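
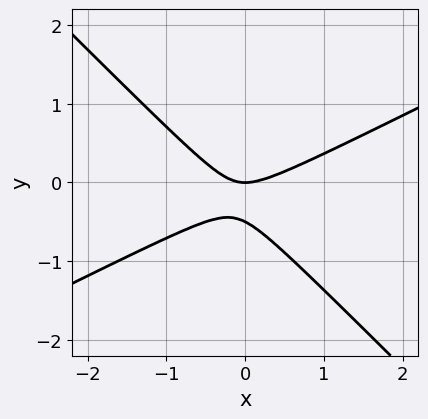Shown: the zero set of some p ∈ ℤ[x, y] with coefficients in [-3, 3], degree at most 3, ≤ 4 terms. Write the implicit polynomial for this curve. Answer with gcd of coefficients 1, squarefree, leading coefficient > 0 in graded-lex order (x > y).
x^2 - x*y - 2*y^2 - y

(a) The degree is 2 — a generic line meets the curve in up to 2 points.
(b) Reading off the gridlines: it crosses the y-axis at the gridline y = 0; it crosses the x-axis at the gridline x = 0.
(c) Fitting integer coefficients to these (and the overall shape) gives p.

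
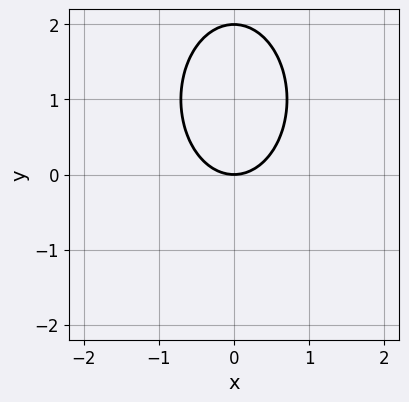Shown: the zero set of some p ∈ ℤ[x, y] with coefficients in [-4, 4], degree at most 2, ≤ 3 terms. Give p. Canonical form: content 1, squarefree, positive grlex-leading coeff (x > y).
2*x^2 + y^2 - 2*y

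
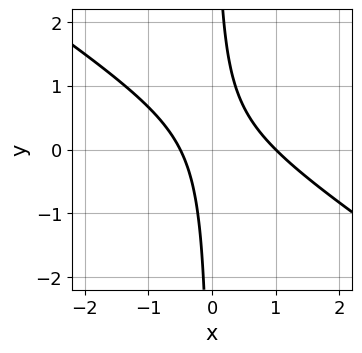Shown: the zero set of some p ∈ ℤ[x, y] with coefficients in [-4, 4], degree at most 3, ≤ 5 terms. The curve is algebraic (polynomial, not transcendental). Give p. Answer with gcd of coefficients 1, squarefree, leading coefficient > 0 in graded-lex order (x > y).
2*x^2 + 3*x*y - x - 1

1. Degree: a generic line meets the curve in up to 2 points, so deg p = 2.
2. Observable constraints: the curve avoids every integer y-axis point in the box; one x-axis crossing is at x = 1.
3. Matching integer coefficients to the picture gives p.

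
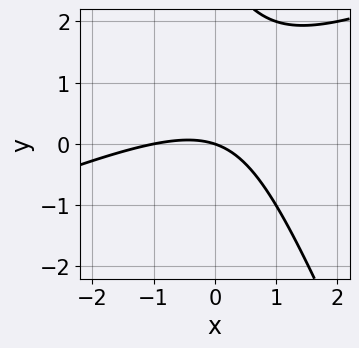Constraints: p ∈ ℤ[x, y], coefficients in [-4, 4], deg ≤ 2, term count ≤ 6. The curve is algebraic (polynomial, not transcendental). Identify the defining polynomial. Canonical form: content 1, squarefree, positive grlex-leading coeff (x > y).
1. deg p = 2. No degree-1 curve has this shape.
2. Against the integer gridlines: it crosses the y-axis at the gridline y = 0; the x-axis gridline crossings are at x ∈ {-1, 0}.
3. Together with the visible shape, these determine p as stated.

x^2 - 2*x*y - y^2 + x + 3*y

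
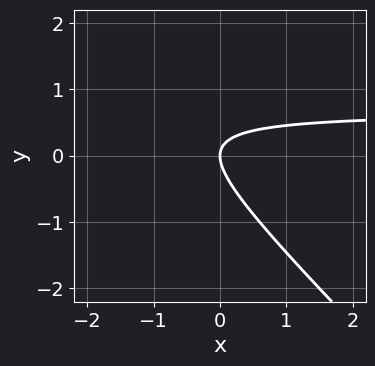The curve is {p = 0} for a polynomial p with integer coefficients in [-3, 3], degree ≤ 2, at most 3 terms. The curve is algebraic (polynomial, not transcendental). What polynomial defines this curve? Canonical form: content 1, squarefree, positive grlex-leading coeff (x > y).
3*x*y + 3*y^2 - 2*x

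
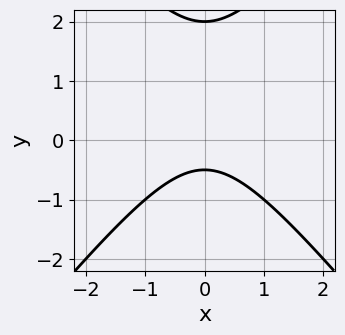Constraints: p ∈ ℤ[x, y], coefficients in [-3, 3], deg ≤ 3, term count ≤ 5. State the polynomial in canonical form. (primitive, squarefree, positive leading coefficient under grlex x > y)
3*x^2 - 2*y^2 + 3*y + 2

1. Degree: a generic line meets the curve in up to 2 points, so deg p = 2.
2. Symmetries: mirror symmetry x ↦ −x ⇒ only even powers of x.
3. Checking where it meets the axes: no x-intercept at any integer in the box; one y-axis crossing is at y = 2.
4. Together with the visible shape, these determine p as stated.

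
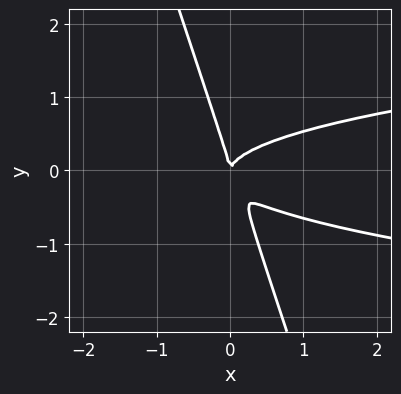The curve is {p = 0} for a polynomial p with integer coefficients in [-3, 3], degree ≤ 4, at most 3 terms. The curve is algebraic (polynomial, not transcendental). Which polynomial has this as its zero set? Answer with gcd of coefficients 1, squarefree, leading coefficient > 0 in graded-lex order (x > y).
(a) Degree: the shape is more complex than any degree-2 curve, so deg p = 3.
(b) Against the integer gridlines: one y-axis crossing is at y = 0; it meets the x-axis at x = 0 (among the integer gridlines).
(c) Putting this together gives p.

3*x*y^2 + y^3 - x^2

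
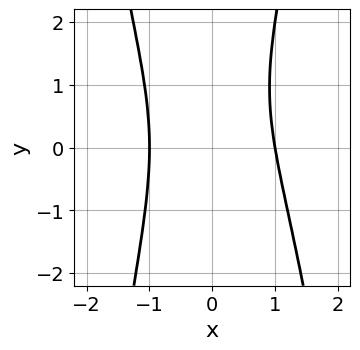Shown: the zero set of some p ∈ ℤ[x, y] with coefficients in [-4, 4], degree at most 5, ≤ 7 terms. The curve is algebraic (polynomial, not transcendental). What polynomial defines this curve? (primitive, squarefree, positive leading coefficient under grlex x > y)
(a) The degree is 4 — no degree-3 curve has this shape.
(b) Reading off the gridlines: the x-axis gridline crossings are at x ∈ {-1, 1}; no y-intercept at any integer in the box.
(c) Putting this together gives p.

3*x^4 + x*y - y^2 + y - 3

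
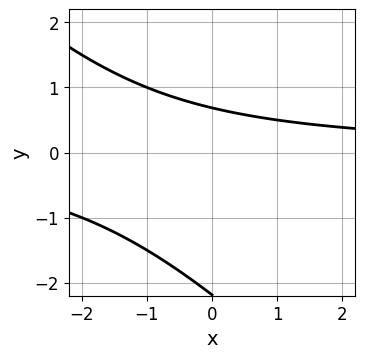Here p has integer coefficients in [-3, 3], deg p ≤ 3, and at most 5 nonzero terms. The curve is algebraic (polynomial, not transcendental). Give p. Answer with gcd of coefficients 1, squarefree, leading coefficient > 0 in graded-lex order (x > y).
2*x*y + 2*y^2 + 3*y - 3

First, deg p = 2. A generic line meets the curve in up to 2 points.
Next, from the visible intercepts: no x-intercept at any integer in the box.
Finally, putting this together gives p.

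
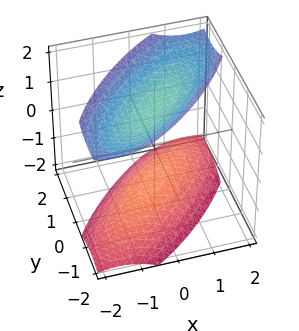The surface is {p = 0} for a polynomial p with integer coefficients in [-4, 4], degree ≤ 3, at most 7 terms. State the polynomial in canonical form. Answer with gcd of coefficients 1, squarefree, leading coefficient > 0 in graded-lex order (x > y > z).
2*x^2 - 3*x*y + 2*y^2 - 2*z^2 + 3

First, I count 2 distinct pieces. Treating them together as one polynomial.
Then, the degree is 2 — no degree-1 surface has this shape.
Next, from the axis intercepts and sections: no x-intercept at any integer in the box; the surface avoids every integer y-axis point in the box.
Finally, putting this together gives p.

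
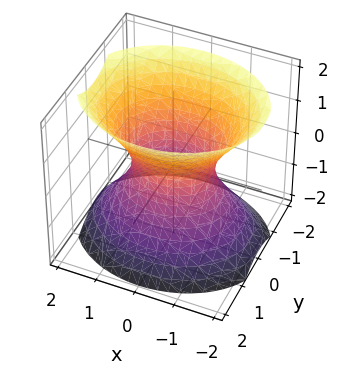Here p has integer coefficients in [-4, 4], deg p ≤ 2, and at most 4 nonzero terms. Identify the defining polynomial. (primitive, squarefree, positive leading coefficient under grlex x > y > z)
2*x^2 + 3*y^2 - 2*z^2 - 2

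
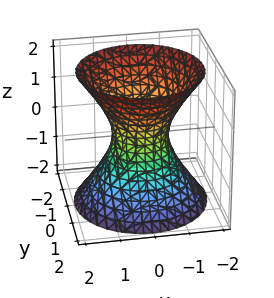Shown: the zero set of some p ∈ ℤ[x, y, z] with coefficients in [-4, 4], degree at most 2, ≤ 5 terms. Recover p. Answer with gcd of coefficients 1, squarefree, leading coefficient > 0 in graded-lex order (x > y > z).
3*x^2 + 3*y^2 - 2*z^2 - 2

1. deg p = 2. One connected sheet with a waist; a quadric.
2. Symmetries: it's symmetric under z → −z, forcing even powers of z; every cross-section ⟂ z is a circle, so x, y appear only via x² + y².
3. From the visible intercepts: a circular section at z = 1 has radius between 1 and 2; no z-intercept at any integer in the box.
4. Putting this together gives p.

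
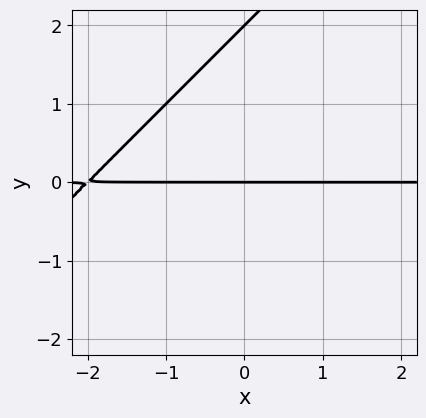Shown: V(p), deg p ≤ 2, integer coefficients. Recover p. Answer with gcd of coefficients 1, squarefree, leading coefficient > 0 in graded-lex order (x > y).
x*y - y^2 + 2*y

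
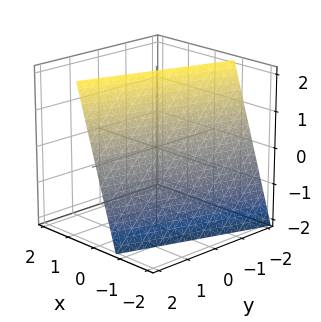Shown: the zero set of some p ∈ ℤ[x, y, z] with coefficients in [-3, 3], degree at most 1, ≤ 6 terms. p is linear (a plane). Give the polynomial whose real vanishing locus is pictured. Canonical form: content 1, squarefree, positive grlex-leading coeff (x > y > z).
3*x - y - z + 2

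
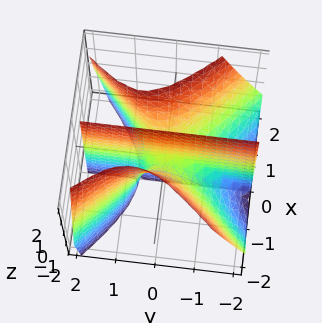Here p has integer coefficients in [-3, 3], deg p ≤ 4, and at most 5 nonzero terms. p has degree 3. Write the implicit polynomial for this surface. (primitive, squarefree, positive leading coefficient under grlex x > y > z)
First, I count 2 distinct pieces. Treating them together as one polynomial.
Then, deg p = 3. A generic line meets the surface in up to 3 points.
Then, from the axis intercepts and sections: the visible z-axis segment lies entirely on the surface; it crosses the x-axis at the gridline x = 0; the visible y-axis segment lies entirely on the surface.
Finally, the integer polynomial consistent with all of this is the stated p.

3*x^3 - 3*x*y^2 + 2*x*y*z - 2*x*z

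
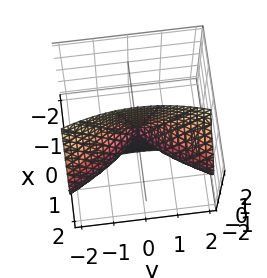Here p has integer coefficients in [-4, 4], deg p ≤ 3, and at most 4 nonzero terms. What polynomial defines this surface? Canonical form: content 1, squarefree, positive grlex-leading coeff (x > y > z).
x^3 + 3*x*z^2 - y^2

1. Degree: no degree-2 surface has this shape, so deg p = 3.
2. Checking where it meets the axes: it meets the y-axis at y = 0 (among the integer gridlines); it crosses the x-axis at the gridline x = 0.
3. Solving for integer coefficients yields p as stated. Check: (0, 0, -1) on the z-axis lies on the surface, and p(0, 0, -1) = 0. ✓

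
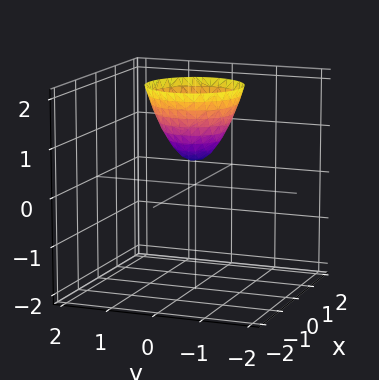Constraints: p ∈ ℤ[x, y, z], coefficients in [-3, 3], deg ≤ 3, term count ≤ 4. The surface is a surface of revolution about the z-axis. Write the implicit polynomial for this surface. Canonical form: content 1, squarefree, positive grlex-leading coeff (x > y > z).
3*x^2 + 3*y^2 - 2*z + 1

deg p = 2. No degree-1 surface has this shape.
Symmetries: the z-axis is an axis of rotation, so x and y enter only as x² + y².
From the axis intercepts and sections: a circular section at z = 2 has radius exactly 1; no y-intercept at any integer in the box; no x-intercept at any integer in the box.
Together with the visible shape, these determine p as stated.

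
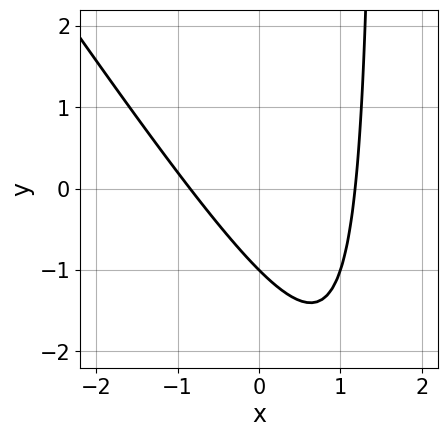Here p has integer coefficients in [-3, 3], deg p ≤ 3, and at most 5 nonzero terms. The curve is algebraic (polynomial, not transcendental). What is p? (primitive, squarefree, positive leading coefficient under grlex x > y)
3*x^2 + 2*x*y - x - 3*y - 3

Degree: no degree-1 curve has this shape, so deg p = 2.
From the axis intercepts and sections: it crosses the y-axis at the gridline y = -1.
Together with the visible shape, these determine p as stated.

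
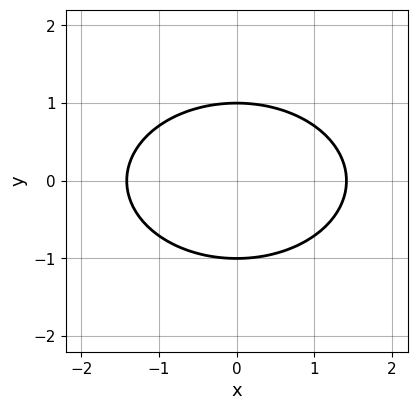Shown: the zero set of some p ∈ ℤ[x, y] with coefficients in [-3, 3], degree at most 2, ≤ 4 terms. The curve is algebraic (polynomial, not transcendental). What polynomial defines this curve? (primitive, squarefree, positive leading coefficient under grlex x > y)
(a) Degree: a generic line meets the curve in up to 2 points, so deg p = 2.
(b) Symmetries: mirror symmetry y ↦ −y ⇒ only even powers of y; the x ↦ −x reflection is a symmetry, so x appears only in even powers.
(c) Against the integer gridlines: among the integer gridlines, it crosses the y-axis at y ∈ {-1, 1}.
(d) Fitting integer coefficients to these (and the overall shape) gives p.

x^2 + 2*y^2 - 2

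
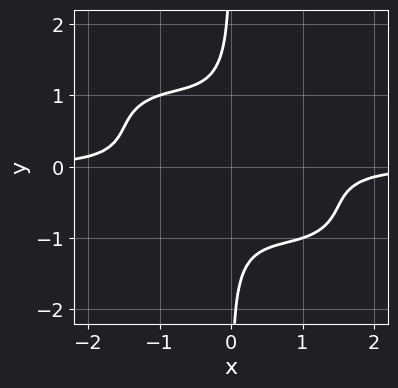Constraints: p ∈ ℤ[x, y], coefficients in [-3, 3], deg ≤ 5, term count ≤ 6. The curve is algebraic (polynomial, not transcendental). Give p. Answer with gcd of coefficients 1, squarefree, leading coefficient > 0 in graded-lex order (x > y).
First, the degree is 4 — no degree-3 curve has this shape.
Then, reading off the gridlines: it misses every integer gridline on the x-axis; no y-intercept at any integer in the box.
Finally, solving for integer coefficients yields p as stated.

x^3*y + 2*x^2*y^2 + 2*x*y^3 + 1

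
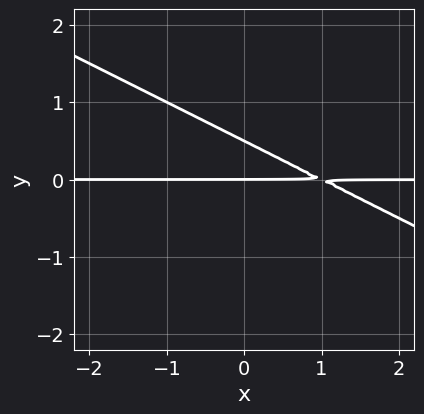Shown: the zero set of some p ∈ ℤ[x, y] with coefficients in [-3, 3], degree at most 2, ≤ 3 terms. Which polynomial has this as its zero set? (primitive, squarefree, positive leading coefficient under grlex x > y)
x*y + 2*y^2 - y

(a) deg p = 2. The shape is more complex than any degree-1 curve.
(b) Checking where it meets the axes: it crosses the y-axis at the gridline y = 0; the visible x-axis segment lies entirely on the curve.
(c) Matching integer coefficients to the picture gives p.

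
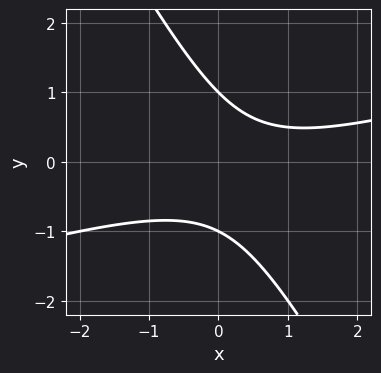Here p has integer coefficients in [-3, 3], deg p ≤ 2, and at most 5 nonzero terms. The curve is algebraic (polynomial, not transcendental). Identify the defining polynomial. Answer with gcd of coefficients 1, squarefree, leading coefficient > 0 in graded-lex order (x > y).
x^2 - 3*x*y - 2*y^2 - x + 2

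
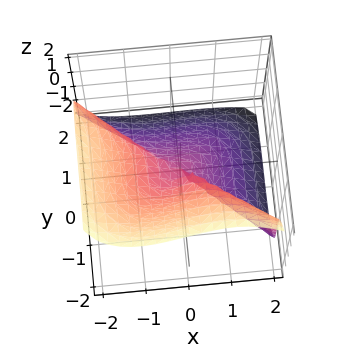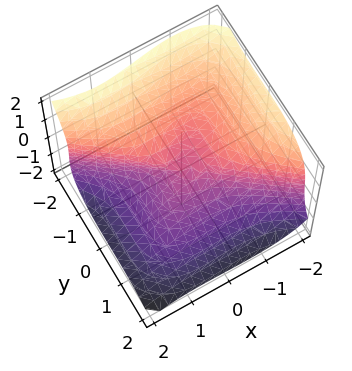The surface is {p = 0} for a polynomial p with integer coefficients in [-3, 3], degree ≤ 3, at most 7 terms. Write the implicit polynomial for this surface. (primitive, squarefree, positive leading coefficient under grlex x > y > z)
2*x^3 - x*y^2 + 3*y^3 + 3*z^3 - x*z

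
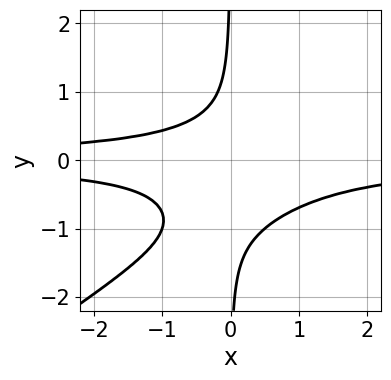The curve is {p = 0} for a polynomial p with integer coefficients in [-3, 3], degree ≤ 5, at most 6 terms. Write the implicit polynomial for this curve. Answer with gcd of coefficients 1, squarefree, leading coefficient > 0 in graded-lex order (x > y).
2*x^2*y^2 - 3*x*y^3 - 2*x*y^2 - 1

First, degree: no degree-3 curve has this shape, so deg p = 4.
Then, reading off the gridlines: it misses every integer gridline on the y-axis; it misses every integer gridline on the x-axis.
Finally, putting this together gives p.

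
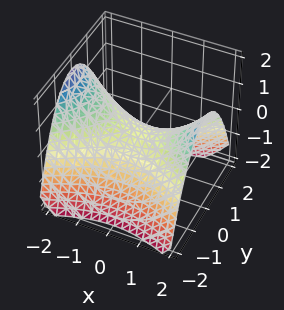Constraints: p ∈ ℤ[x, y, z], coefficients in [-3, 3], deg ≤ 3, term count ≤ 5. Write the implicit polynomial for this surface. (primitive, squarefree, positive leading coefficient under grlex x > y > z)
(a) Degree: a saddle surface; a quadric, so deg p = 2.
(b) Symmetries: it's symmetric under y → −y, forcing even powers of y; mirror symmetry x ↦ −x ⇒ only even powers of x.
(c) From the axis intercepts and sections: one z-axis crossing is at z = 0; it meets the y-axis at y = 0 (among the integer gridlines); it meets the x-axis at x = 0 (among the integer gridlines).
(d) Matching integer coefficients to the picture gives p.

x^2 - 2*y^2 - 3*z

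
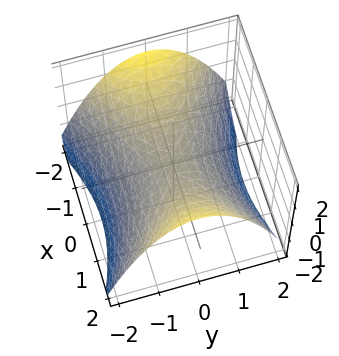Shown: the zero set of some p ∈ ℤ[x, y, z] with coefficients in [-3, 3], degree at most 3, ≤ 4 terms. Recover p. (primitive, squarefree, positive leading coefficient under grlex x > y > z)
x^2 - 2*y^2 - 3*z

(a) The degree is 2 — a hyperbolic paraboloid; a quadric.
(b) Symmetries: the x ↦ −x reflection is a symmetry, so x appears only in even powers; the y ↦ −y reflection is a symmetry, so y appears only in even powers.
(c) Against the integer gridlines: it meets the z-axis at z = 0 (among the integer gridlines); one y-axis crossing is at y = 0; it crosses the x-axis at the gridline x = 0.
(d) Solving for integer coefficients yields p as stated.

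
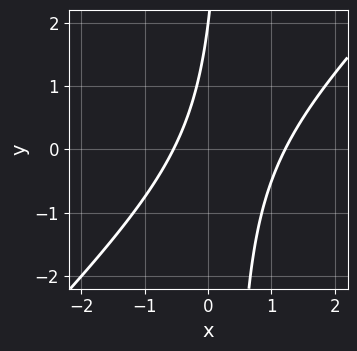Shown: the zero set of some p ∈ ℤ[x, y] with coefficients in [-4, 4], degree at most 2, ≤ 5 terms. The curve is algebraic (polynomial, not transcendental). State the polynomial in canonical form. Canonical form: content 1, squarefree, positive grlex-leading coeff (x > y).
3*x^2 - 3*x*y - 2*x + y - 2

1. Degree: no degree-1 curve has this shape, so deg p = 2.
2. From the axis intercepts and sections: it meets the y-axis at y = 2 (among the integer gridlines).
3. Solving for integer coefficients yields p as stated.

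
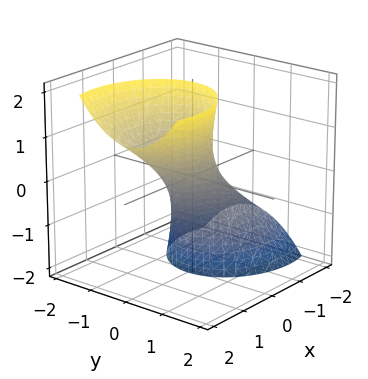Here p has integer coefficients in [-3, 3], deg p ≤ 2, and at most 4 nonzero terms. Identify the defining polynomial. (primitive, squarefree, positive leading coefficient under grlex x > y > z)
1. The degree is 2 — no degree-1 surface has this shape.
2. Checking where it meets the axes: the surface avoids every integer z-axis point in the box.
3. Matching integer coefficients to the picture gives p.

2*x^2 - 3*x*z + 3*y^2 - 1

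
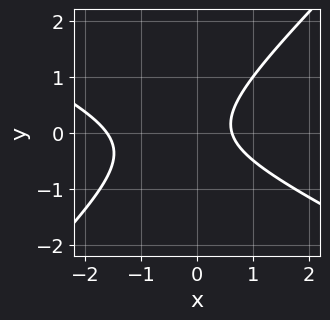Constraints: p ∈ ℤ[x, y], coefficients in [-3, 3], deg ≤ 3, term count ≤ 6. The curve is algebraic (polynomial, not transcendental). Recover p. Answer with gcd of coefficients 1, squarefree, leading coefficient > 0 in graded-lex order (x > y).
x^2 + x*y - 2*y^2 + x - 1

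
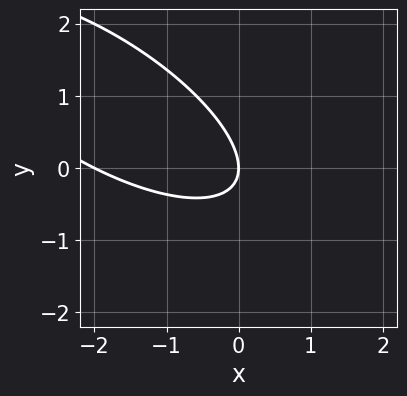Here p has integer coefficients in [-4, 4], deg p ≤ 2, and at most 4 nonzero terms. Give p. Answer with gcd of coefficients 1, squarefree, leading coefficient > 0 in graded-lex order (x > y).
The degree is 2 — no degree-1 curve has this shape.
Against the integer gridlines: it crosses the y-axis at the gridline y = 0; the x-axis gridline crossings are at x ∈ {-2, 0}.
Fitting integer coefficients to these (and the overall shape) gives p.

x^2 + 2*x*y + 2*y^2 + 2*x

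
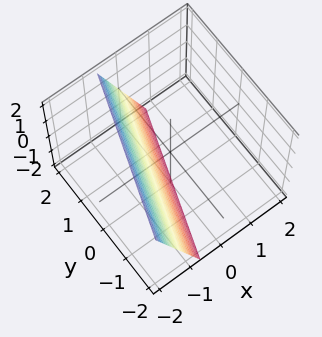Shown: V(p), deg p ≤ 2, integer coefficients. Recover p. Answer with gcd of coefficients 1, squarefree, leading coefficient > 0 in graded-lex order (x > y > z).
1. deg p = 1. The surface is flat (a plane).
2. From the visible intercepts: it crosses the y-axis at the gridline y = 2; it crosses the z-axis at the gridline z = -2.
3. Matching integer coefficients to the picture gives p.

3*x - y + z + 2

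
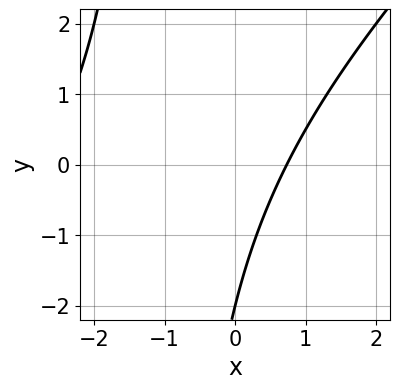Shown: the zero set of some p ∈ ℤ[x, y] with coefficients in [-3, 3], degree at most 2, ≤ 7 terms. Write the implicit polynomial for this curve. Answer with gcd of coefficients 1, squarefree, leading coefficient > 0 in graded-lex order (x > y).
x^2 - x*y + 2*x - y - 2

The degree is 2 — no degree-1 curve has this shape.
From the visible intercepts: one y-axis crossing is at y = -2.
Fitting integer coefficients to these (and the overall shape) gives p.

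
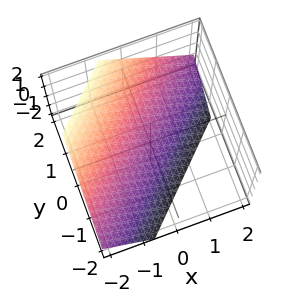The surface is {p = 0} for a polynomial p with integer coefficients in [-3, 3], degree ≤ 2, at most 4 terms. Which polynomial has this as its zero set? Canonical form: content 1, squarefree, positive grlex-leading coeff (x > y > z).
First, the degree is 1 — every cross-section is a straight line — this is a plane.
Finally, solving for integer coefficients yields p as stated.

3*x - 3*y + 3*z + 2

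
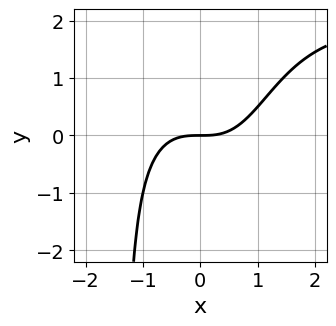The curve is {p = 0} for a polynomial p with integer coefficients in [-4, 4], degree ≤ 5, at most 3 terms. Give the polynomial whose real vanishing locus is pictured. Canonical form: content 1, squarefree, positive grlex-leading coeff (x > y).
x^3*y - 2*x^3 + 3*y

1. deg p = 4. The shape is more complex than any degree-3 curve.
2. Observable constraints: it crosses the y-axis at the gridline y = 0; one x-axis crossing is at x = 0.
3. Putting this together gives p.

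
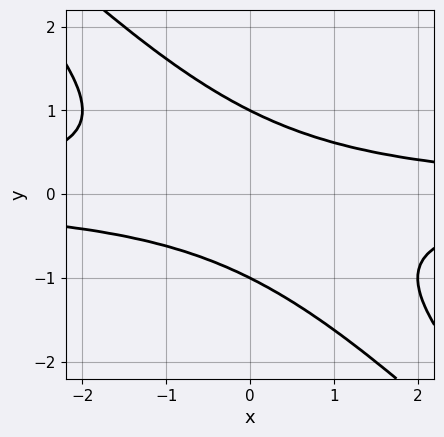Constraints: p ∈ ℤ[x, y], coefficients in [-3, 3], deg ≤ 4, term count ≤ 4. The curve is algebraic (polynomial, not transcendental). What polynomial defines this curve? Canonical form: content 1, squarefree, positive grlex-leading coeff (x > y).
x^2*y^2 + 2*x*y^3 + y^4 - 1

deg p = 4.
Reading off the gridlines: no x-intercept at any integer in the box; the y-axis gridline crossings are at y ∈ {-1, 1}.
Solving for integer coefficients yields p as stated.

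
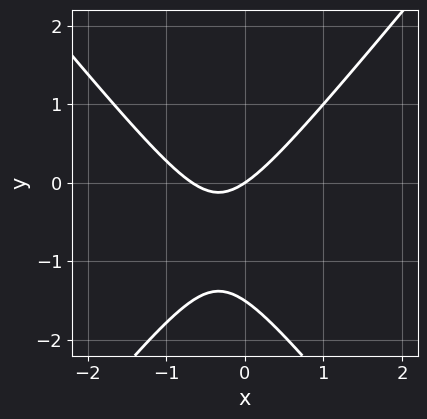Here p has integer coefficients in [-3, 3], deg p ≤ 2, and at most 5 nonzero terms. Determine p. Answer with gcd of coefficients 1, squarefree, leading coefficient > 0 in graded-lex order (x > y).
3*x^2 - 2*y^2 + 2*x - 3*y

The degree is 2 — a generic line meets the curve in up to 2 points.
Checking where it meets the axes: one x-axis crossing is at x = 0; one y-axis crossing is at y = 0.
Together with the visible shape, these determine p as stated.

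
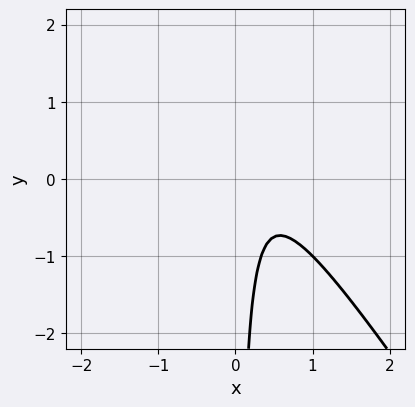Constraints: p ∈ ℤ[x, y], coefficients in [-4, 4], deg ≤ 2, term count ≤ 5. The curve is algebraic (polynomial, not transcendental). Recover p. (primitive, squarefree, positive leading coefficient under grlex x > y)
First, degree: no degree-1 curve has this shape, so deg p = 2.
Next, from the axis intercepts and sections: it misses every integer gridline on the x-axis; the curve avoids every integer y-axis point in the box.
Finally, the integer polynomial consistent with all of this is the stated p.

3*x^2 + 2*x*y - 2*x + 1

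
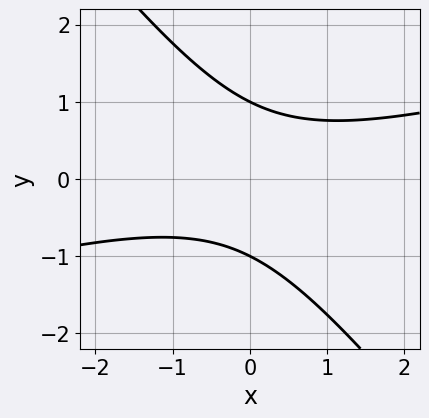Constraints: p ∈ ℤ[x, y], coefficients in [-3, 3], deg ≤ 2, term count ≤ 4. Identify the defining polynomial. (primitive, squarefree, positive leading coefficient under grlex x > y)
x^2 - 3*x*y - 3*y^2 + 3

(a) Degree: no degree-1 curve has this shape, so deg p = 2.
(b) From the axis intercepts and sections: the y-axis gridline crossings are at y ∈ {-1, 1}; the curve avoids every integer x-axis point in the box.
(c) These observations pin down the coefficients.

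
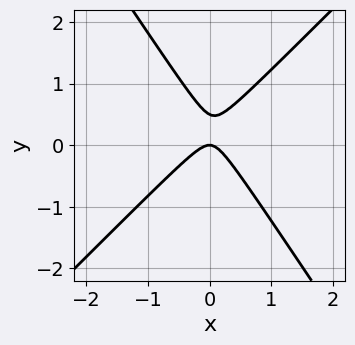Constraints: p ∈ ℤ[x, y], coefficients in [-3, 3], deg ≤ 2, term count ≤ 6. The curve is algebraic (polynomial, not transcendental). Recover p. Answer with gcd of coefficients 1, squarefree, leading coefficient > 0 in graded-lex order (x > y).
3*x^2 - x*y - 2*y^2 + y

Degree: a generic line meets the curve in up to 2 points, so deg p = 2.
From the axis intercepts and sections: it crosses the x-axis at the gridline x = 0; it meets the y-axis at y = 0 (among the integer gridlines).
Solving for integer coefficients yields p as stated.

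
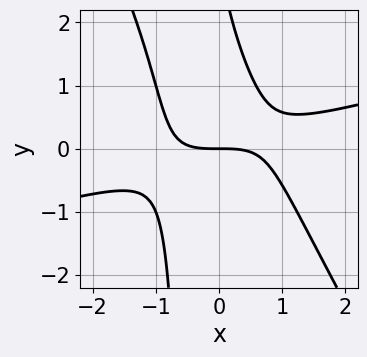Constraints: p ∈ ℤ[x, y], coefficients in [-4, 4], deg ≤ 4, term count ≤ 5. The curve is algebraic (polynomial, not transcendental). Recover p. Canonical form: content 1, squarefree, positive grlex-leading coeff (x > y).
x^3 - 3*x^2*y - 2*x*y^2 - y^2 + 3*y

(a) The degree is 3 — no degree-2 curve has this shape.
(b) Reading off the gridlines: it meets the x-axis at x = 0 (among the integer gridlines); it meets the y-axis at y = 0 (among the integer gridlines).
(c) The integer polynomial consistent with all of this is the stated p.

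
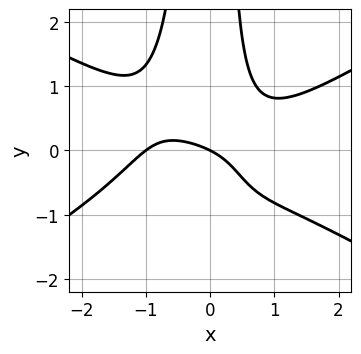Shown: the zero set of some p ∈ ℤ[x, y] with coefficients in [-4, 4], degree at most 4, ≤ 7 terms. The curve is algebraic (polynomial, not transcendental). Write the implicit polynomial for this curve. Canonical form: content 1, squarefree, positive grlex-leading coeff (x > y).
x^4 - 3*x^2*y^2 - 2*x*y + x + 2*y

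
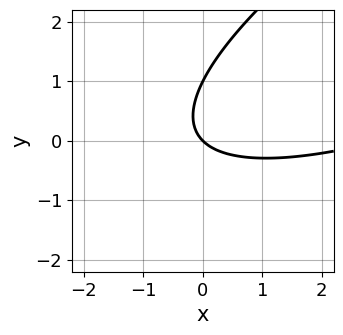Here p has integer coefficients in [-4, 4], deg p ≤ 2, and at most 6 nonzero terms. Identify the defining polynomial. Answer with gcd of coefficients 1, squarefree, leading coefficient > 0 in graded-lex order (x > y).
x^2 - 3*x*y + 3*y^2 - 3*x - 3*y

The degree is 2 — a generic line meets the curve in up to 2 points.
Against the integer gridlines: it meets the x-axis at x = 0 (among the integer gridlines); among the integer gridlines, it crosses the y-axis at y ∈ {0, 1}.
Putting this together gives p.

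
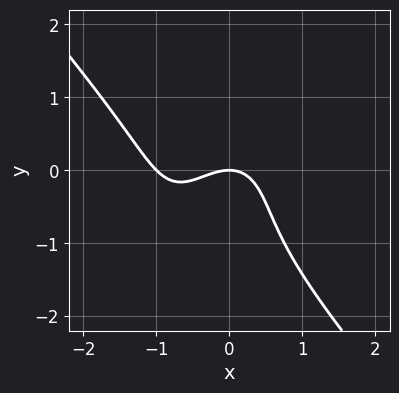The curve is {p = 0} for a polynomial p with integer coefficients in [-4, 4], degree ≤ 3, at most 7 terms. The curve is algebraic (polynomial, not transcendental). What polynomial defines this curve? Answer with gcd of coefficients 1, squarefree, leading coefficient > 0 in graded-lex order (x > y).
3*x^3 + 2*y^3 + 3*x^2 + 2*y^2 + 3*y

(a) Degree: a generic line meets the curve in up to 3 points, so deg p = 3.
(b) Observable constraints: it meets the y-axis at y = 0 (among the integer gridlines); among the integer gridlines, it crosses the x-axis at x ∈ {-1, 0}.
(c) Fitting integer coefficients to these (and the overall shape) gives p.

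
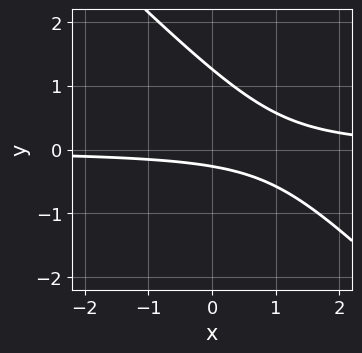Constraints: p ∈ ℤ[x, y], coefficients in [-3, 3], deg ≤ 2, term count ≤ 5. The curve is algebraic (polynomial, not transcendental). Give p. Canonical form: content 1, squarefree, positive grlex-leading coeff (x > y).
(a) The degree is 2 — the shape is more complex than any degree-1 curve.
(b) From the visible intercepts: no x-intercept at any integer in the box.
(c) Assembling these constraints gives the stated polynomial.

3*x*y + 3*y^2 - 3*y - 1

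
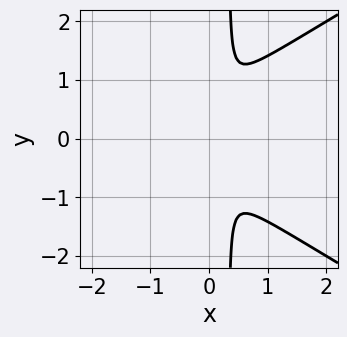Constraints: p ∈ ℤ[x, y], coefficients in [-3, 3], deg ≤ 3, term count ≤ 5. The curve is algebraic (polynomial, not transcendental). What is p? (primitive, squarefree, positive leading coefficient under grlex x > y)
x^3 - 3*x*y^2 + 3*x^2 + y^2

(a) deg p = 3. The shape is more complex than any degree-2 curve.
(b) Symmetries: the y ↦ −y reflection is a symmetry, so y appears only in even powers.
(c) Fitting integer coefficients to these (and the overall shape) gives p.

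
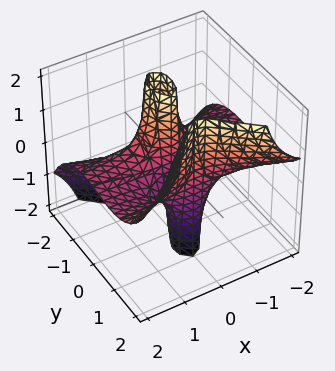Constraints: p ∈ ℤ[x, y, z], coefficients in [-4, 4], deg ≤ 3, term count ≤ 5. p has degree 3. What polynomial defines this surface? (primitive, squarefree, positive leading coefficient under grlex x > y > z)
2*x^2*z - y^3 + y

The degree is 3 — no degree-2 surface has this shape.
Observable constraints: the visible x-axis segment lies entirely on the surface; every point of the z-axis in the box is on the surface; the y-axis gridline crossings are at y ∈ {-1, 0, 1}.
Matching integer coefficients to the picture gives p.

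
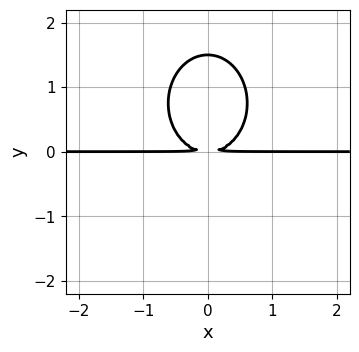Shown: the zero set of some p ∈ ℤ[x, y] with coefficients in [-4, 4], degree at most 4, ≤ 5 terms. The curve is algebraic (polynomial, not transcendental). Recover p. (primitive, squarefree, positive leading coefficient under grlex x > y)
1. Degree: no degree-2 curve has this shape, so deg p = 3.
2. Symmetries: the x ↦ −x reflection is a symmetry, so x appears only in even powers.
3. Checking where it meets the axes: every point of the x-axis in the box is on the curve.
4. Assembling these constraints gives the stated polynomial.

3*x^2*y + 2*y^3 - 3*y^2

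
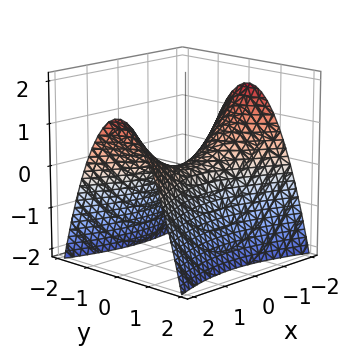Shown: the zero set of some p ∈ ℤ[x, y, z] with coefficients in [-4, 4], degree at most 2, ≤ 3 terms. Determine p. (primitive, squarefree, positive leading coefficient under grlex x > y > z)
(a) The degree is 2 — a hyperbolic paraboloid; a quadric.
(b) Symmetries: it's symmetric under x → −x, forcing even powers of x; it's symmetric under y → −y, forcing even powers of y.
(c) Checking where it meets the axes: it meets the y-axis at y = 0 (among the integer gridlines); it meets the z-axis at z = 0 (among the integer gridlines); it meets the x-axis at x = 0 (among the integer gridlines).
(d) These observations pin down the coefficients.

x^2 - 3*y^2 - 3*z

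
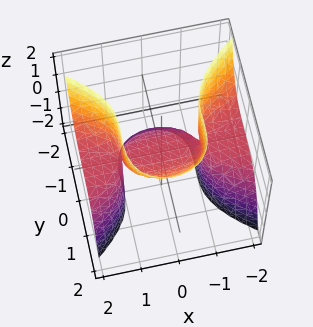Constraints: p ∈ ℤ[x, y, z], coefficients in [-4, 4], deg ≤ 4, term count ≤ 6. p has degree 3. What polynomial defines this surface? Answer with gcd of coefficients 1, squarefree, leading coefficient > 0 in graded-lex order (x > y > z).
First, deg p = 3. A generic line meets the surface in up to 3 points.
Next, checking where it meets the axes: it crosses the z-axis at the gridline z = 0; it crosses the y-axis at the gridline y = 0.
Finally, putting this together gives p. Check: (-2, 0, 0) on the x-axis lies on the surface, and p(-2, 0, 0) = 0. ✓

3*x^2*z + 3*y^3 - y^2*z - 3*z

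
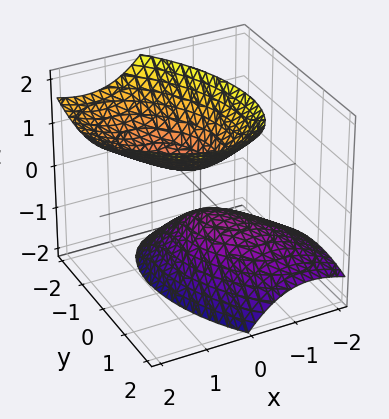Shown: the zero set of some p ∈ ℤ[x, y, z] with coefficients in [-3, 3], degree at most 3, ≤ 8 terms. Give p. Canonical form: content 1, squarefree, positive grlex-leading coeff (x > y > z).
3*x^2 + 2*x*y - 3*x*z + 2*y^2 - 2*z^2 + 1

(a) I count 2 distinct pieces.
(b) Degree: a generic line meets the surface in up to 2 points, so deg p = 2.
(c) Reading off the gridlines: it misses every integer gridline on the y-axis; it misses every integer gridline on the x-axis.
(d) Fitting integer coefficients to these (and the overall shape) gives p.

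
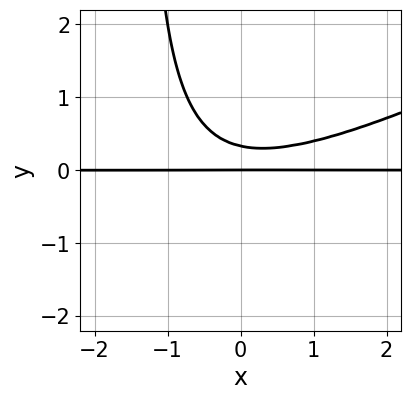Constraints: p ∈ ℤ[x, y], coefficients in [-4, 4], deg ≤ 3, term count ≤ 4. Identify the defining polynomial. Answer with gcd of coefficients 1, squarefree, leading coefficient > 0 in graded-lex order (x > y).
x^2*y - 2*x*y^2 - 3*y^2 + y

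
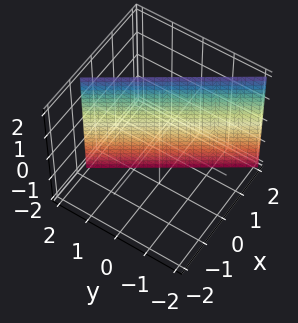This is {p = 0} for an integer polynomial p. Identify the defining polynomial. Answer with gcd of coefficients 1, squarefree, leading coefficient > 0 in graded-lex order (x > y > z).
3*x + 2*y - 2

First, degree: the surface is flat (a plane), so deg p = 1.
Next, observable constraints: it crosses the y-axis at the gridline y = 1; no z-intercept at any integer in the box.
Finally, matching integer coefficients to the picture gives p.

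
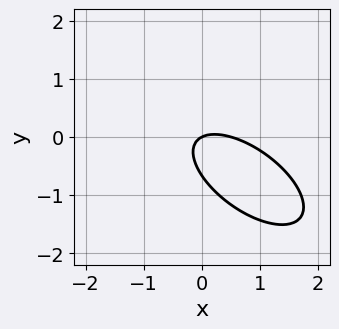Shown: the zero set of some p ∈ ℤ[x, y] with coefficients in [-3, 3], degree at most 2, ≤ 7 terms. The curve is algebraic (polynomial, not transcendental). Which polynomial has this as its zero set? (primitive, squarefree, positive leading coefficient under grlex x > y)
2*x^2 + 3*x*y + 3*y^2 - x + 2*y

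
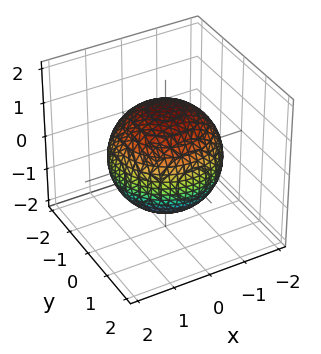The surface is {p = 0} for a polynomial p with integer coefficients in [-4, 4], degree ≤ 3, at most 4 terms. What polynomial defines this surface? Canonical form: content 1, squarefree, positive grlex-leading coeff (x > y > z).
x^2 + y^2 + z^2 - 2

The degree is 2 — the shape is more complex than any degree-1 surface.
Symmetries: every cross-section ⟂ z is a circle, so x, y appear only via x² + y².
Observable constraints: a circular section at z = 1 has radius exactly 1.
These observations pin down the coefficients.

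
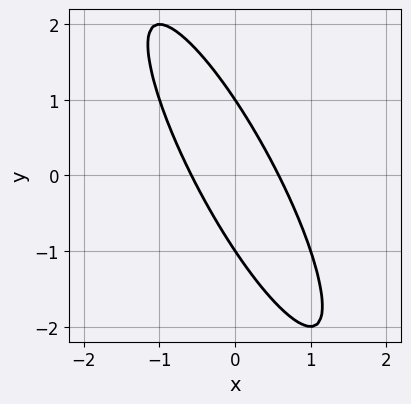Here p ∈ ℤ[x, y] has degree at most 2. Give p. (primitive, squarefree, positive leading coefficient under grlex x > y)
First, deg p = 2.
Next, checking where it meets the axes: among the integer gridlines, it crosses the y-axis at y ∈ {-1, 1}.
Finally, putting this together gives p.

3*x^2 + 3*x*y + y^2 - 1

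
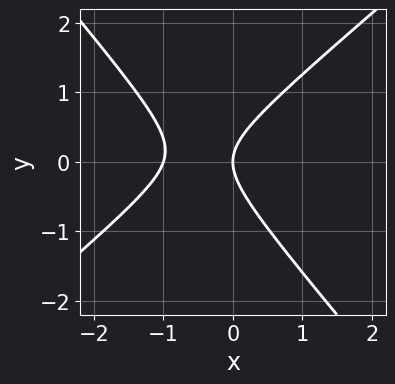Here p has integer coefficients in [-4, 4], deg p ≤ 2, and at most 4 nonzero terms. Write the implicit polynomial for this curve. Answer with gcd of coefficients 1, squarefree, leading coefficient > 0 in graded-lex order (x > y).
(a) deg p = 2. The shape is more complex than any degree-1 curve.
(b) Checking where it meets the axes: the x-axis gridline crossings are at x ∈ {-1, 0}; it crosses the y-axis at the gridline y = 0.
(c) Matching integer coefficients to the picture gives p.

3*x^2 - x*y - 3*y^2 + 3*x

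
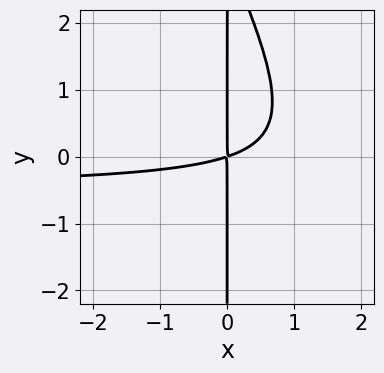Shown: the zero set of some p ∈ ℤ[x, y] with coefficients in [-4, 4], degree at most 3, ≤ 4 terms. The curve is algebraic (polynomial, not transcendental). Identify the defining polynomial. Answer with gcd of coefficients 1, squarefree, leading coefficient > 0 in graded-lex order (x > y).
2*x^2*y + x*y^2 + x^2 - 3*x*y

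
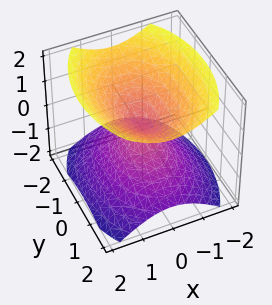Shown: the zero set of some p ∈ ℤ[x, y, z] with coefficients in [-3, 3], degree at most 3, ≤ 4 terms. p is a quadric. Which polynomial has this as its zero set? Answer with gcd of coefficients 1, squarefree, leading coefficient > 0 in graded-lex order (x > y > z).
2*x^2 + y^2 - 2*z^2

There are 2 components. They look like related sheets of one shape, so recover p as a whole.
The degree is 2 — a double cone through the origin; a quadric.
Symmetries: the x ↦ −x reflection is a symmetry, so x appears only in even powers; the y ↦ −y reflection is a symmetry, so y appears only in even powers; mirror symmetry z ↦ −z ⇒ only even powers of z.
Observable constraints: it meets the y-axis at y = 0 (among the integer gridlines); it meets the z-axis at z = 0 (among the integer gridlines); one x-axis crossing is at x = 0.
Putting this together gives p.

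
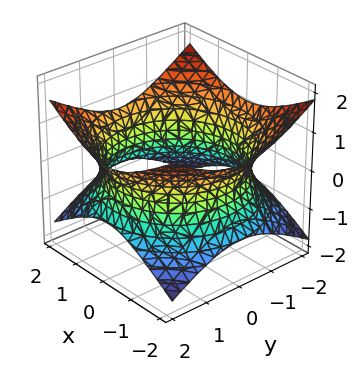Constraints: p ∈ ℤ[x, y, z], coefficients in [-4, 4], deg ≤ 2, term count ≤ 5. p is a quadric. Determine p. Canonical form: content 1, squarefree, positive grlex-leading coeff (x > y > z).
x^2 + y^2 - 2*z^2 - 3

(a) Degree: one connected sheet with a waist; a quadric, so deg p = 2.
(b) Symmetries: the z ↦ −z reflection is a symmetry, so z appears only in even powers; rotational symmetry about the z-axis ⇒ p depends on x, y only through x² + y².
(c) From the visible intercepts: no z-intercept at any integer in the box; a circular section at z = 0 has radius between 1 and 2.
(d) Assembling these constraints gives the stated polynomial.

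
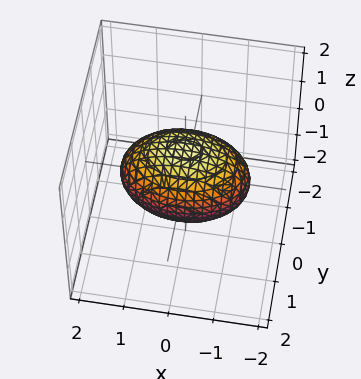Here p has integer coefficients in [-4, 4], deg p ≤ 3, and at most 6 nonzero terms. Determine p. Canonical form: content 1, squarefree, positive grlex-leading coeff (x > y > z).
First, deg p = 2. A closed, bounded, convex surface; a quadric.
Then, symmetries: mirror symmetry y ↦ −y ⇒ only even powers of y; the x ↦ −x reflection is a symmetry, so x appears only in even powers; the z ↦ −z reflection is a symmetry, so z appears only in even powers.
Next, from the axis intercepts and sections: the y-axis gridline crossings are at y ∈ {-1, 1}; the z-axis gridline crossings are at z ∈ {-1, 1}.
Finally, solving for integer coefficients yields p as stated.

x^2 + 2*y^2 + 2*z^2 - 2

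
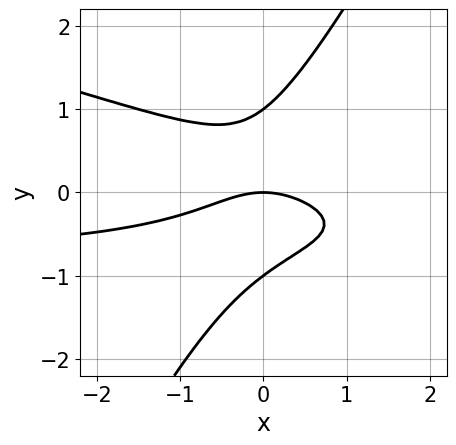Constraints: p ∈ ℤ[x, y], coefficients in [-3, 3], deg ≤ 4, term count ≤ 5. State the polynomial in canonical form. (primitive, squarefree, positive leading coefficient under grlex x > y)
The degree is 3 — the shape is more complex than any degree-2 curve.
Against the integer gridlines: one x-axis crossing is at x = 0; the y-axis gridline crossings are at y ∈ {-1, 0, 1}.
Putting this together gives p.

x^2*y + 3*x*y^2 - 2*y^3 + x^2 + 2*y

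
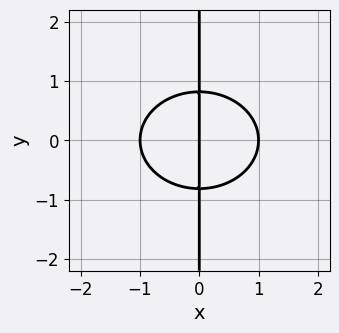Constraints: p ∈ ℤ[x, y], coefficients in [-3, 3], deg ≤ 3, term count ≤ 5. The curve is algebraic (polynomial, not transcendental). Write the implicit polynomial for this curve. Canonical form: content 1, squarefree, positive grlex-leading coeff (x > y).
(a) Degree: the shape is more complex than any degree-2 curve, so deg p = 3.
(b) Symmetries: the y ↦ −y reflection is a symmetry, so y appears only in even powers.
(c) Against the integer gridlines: every point of the y-axis in the box is on the curve; the x-axis gridline crossings are at x ∈ {-1, 0, 1}.
(d) Solving for integer coefficients yields p as stated.

2*x^3 + 3*x*y^2 - 2*x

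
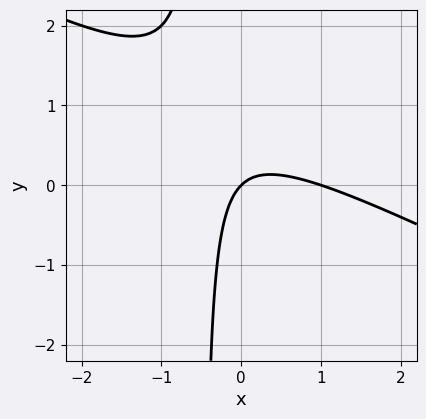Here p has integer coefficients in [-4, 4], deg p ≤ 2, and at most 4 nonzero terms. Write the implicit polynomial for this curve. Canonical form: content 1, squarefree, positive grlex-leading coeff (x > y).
First, deg p = 2. The shape is more complex than any degree-1 curve.
Then, against the integer gridlines: among the integer gridlines, it crosses the x-axis at x ∈ {0, 1}; it meets the y-axis at y = 0 (among the integer gridlines).
Finally, assembling these constraints gives the stated polynomial.

x^2 + 2*x*y - x + y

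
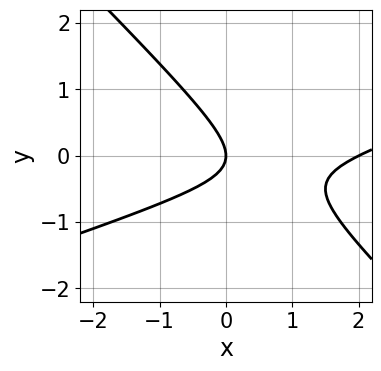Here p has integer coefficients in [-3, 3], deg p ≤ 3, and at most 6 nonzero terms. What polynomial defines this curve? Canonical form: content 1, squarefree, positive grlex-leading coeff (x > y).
x^2 - 2*x*y - 3*y^2 - 2*x

First, deg p = 2.
Next, from the visible intercepts: it crosses the y-axis at the gridline y = 0; the x-axis gridline crossings are at x ∈ {0, 2}.
Finally, putting this together gives p.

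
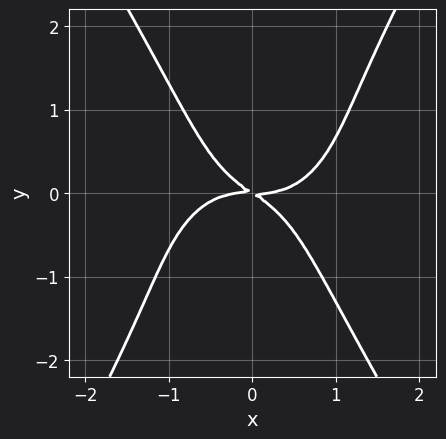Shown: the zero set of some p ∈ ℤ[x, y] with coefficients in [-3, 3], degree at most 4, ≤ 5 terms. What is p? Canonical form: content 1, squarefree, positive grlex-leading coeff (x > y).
2*x^4 + 2*x^2*y^2 - y^4 - 2*x*y - 3*y^2

Degree: no degree-3 curve has this shape, so deg p = 4.
From the visible intercepts: it crosses the y-axis at the gridline y = 0; one x-axis crossing is at x = 0.
The integer polynomial consistent with all of this is the stated p.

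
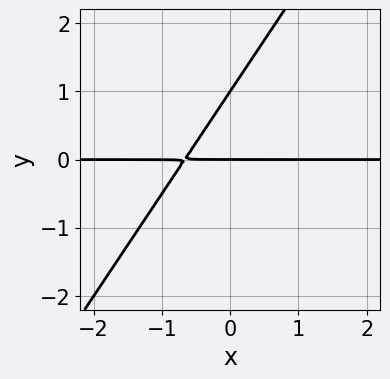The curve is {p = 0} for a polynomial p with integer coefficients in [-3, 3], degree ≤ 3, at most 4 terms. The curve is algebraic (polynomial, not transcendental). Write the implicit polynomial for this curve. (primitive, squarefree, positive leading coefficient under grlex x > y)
3*x*y - 2*y^2 + 2*y

1. deg p = 2.
2. Checking where it meets the axes: the visible x-axis segment lies entirely on the curve; the y-axis gridline crossings are at y ∈ {0, 1}.
3. Matching integer coefficients to the picture gives p.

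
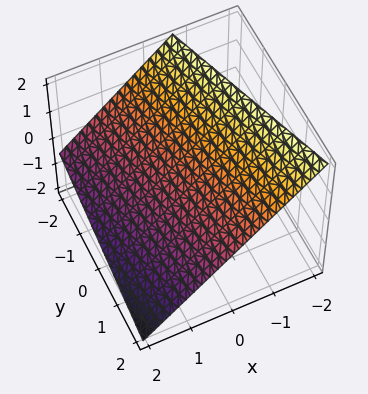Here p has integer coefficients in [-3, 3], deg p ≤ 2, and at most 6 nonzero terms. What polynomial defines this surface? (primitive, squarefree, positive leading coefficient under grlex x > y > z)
1. Degree: every cross-section is a straight line — this is a plane, so deg p = 1.
2. Observable constraints: it meets the y-axis at y = 2 (among the integer gridlines).
3. Solving for integer coefficients yields p as stated.

3*x + y + 3*z - 2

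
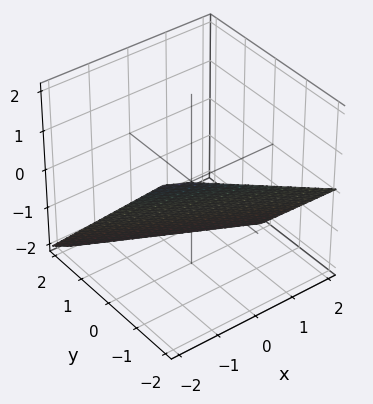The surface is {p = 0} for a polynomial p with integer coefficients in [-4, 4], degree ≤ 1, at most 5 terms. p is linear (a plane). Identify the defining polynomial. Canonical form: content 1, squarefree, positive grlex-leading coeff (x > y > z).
x + 2*y + 2*z + 2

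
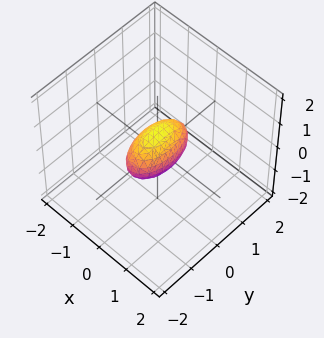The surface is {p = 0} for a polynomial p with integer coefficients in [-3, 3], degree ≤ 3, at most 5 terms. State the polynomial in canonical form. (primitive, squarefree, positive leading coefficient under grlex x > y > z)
3*x^2 + y^2 + 2*z^2 - 1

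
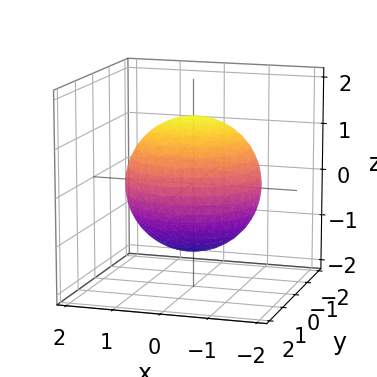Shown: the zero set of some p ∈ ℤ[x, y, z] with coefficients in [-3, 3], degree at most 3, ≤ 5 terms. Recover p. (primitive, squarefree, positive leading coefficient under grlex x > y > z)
x^2 + y^2 + z^2 - 2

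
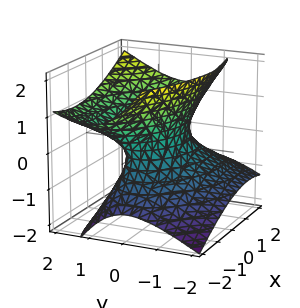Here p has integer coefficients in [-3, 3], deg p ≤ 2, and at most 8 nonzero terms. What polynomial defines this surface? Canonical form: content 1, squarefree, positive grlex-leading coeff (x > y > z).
Degree: a generic line meets the surface in up to 2 points, so deg p = 2.
From the visible intercepts: the x-axis gridline crossings are at x ∈ {-1, 1}; no z-intercept at any integer in the box.
Putting this together gives p.

x^2 + x*y + 2*y^2 - 2*y*z - 2*z^2 - 1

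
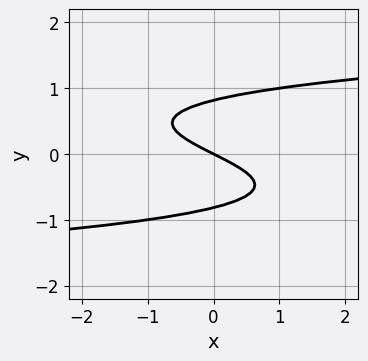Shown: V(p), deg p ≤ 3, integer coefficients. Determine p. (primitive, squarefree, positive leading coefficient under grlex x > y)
(a) The degree is 3 — the shape is more complex than any degree-2 curve.
(b) Reading off the gridlines: it meets the y-axis at y = 0 (among the integer gridlines); it crosses the x-axis at the gridline x = 0.
(c) Putting this together gives p.

3*y^3 - x - 2*y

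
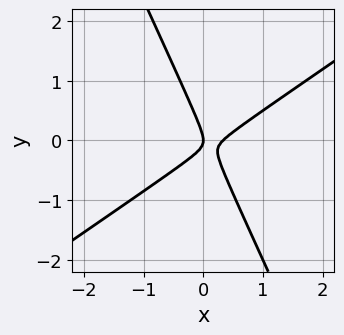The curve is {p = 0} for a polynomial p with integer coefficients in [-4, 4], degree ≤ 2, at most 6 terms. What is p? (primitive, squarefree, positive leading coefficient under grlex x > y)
Degree: no degree-1 curve has this shape, so deg p = 2.
Against the integer gridlines: it meets the y-axis at y = 0 (among the integer gridlines); it crosses the x-axis at the gridline x = 0.
Putting this together gives p.

3*x^2 - 3*x*y - 2*y^2 - x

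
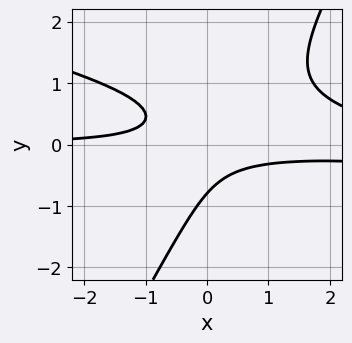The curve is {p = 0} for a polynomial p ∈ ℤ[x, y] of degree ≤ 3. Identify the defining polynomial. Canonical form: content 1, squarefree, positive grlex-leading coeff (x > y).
First, deg p = 3. The shape is more complex than any degree-2 curve.
Then, from the visible intercepts: it misses every integer gridline on the x-axis.
Finally, the integer polynomial consistent with all of this is the stated p.

x^2*y + 3*x*y^2 - 2*y^3 - 3*x*y - 1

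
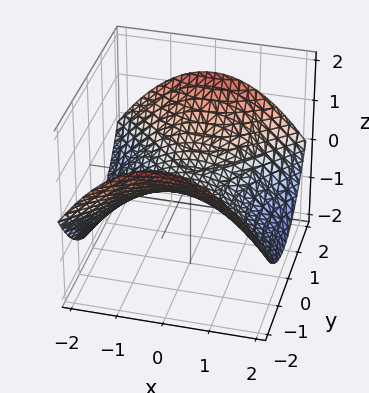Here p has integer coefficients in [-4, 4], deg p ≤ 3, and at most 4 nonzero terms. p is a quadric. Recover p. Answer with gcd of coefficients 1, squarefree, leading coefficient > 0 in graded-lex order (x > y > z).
1. Degree: a hyperbolic paraboloid; a quadric, so deg p = 2.
2. Symmetries: it's symmetric under y → −y, forcing even powers of y; the x ↦ −x reflection is a symmetry, so x appears only in even powers.
3. From the visible intercepts: it meets the x-axis at x = 0 (among the integer gridlines); it crosses the y-axis at the gridline y = 0; it crosses the z-axis at the gridline z = 0.
4. Matching integer coefficients to the picture gives p.

x^2 - y^2 + 3*z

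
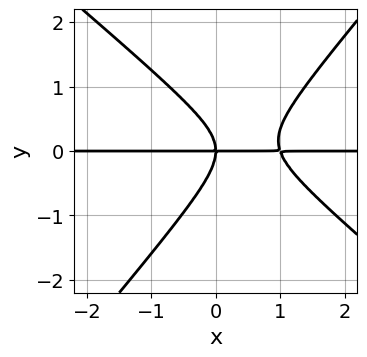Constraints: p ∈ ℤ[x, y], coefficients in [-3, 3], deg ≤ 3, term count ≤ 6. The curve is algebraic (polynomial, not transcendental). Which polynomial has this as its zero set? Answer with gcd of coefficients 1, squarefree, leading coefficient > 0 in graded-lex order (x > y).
(a) Degree: no degree-2 curve has this shape, so deg p = 3.
(b) Reading off the gridlines: it meets the y-axis at y = 0 (among the integer gridlines); every point of the x-axis in the box is on the curve.
(c) Solving for integer coefficients yields p as stated.

3*x^2*y + x*y^2 - 3*y^3 - 3*x*y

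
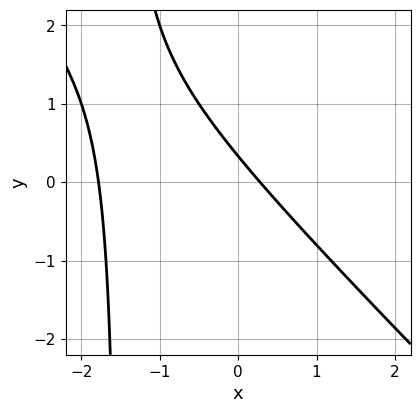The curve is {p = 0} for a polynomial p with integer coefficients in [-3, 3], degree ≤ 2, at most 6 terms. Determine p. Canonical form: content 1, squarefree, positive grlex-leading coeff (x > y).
First, degree: the shape is more complex than any degree-1 curve, so deg p = 2.
Finally, solving for integer coefficients yields p as stated.

2*x^2 + 2*x*y + 3*x + 3*y - 1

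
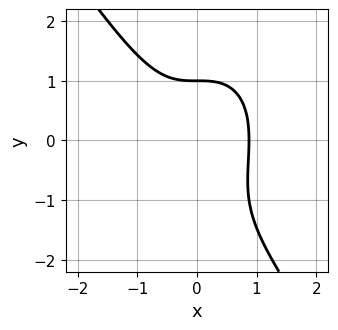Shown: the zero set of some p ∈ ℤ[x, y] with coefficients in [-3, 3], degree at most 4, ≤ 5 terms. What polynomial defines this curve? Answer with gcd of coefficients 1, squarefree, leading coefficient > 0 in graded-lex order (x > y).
3*x^3 + y^3 + y^2 - 2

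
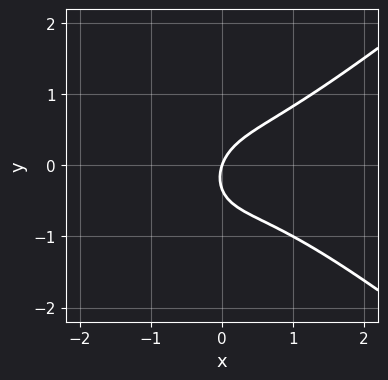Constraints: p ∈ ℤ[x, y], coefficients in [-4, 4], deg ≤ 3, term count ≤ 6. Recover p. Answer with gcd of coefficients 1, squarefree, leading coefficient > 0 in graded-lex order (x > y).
2*x^3 - 3*x*y^2 - 3*y^2 + 3*x - y

First, deg p = 3.
Next, from the axis intercepts and sections: one y-axis crossing is at y = 0; it crosses the x-axis at the gridline x = 0.
Finally, solving for integer coefficients yields p as stated.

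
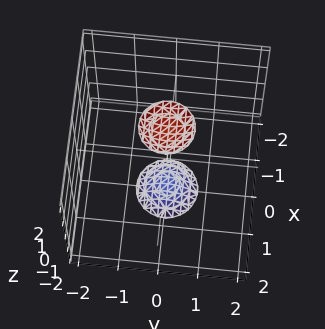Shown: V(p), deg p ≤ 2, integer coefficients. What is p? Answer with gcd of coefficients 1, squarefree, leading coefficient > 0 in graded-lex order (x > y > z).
(a) There are 2 components. They look like related sheets of one shape, so recover p as a whole.
(b) The degree is 2 — two sheets facing apart; a quadric.
(c) Symmetries: mirror symmetry z ↦ −z ⇒ only even powers of z; the z-axis is an axis of rotation, so x and y enter only as x² + y².
(d) Observable constraints: no y-intercept at any integer in the box; it misses every integer gridline on the x-axis; a circular section at z = 2 has radius between 0 and 1.
(e) Matching integer coefficients to the picture gives p.

3*x^2 + 3*y^2 - z^2 + 3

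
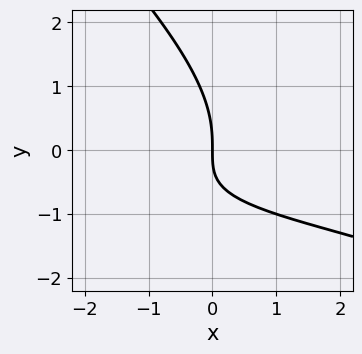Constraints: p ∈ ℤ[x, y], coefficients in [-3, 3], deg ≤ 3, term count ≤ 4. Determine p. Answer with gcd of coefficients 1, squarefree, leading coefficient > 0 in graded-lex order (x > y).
x*y^2 + y^3 + 2*x*y + 2*x

(a) deg p = 3. No degree-2 curve has this shape.
(b) From the visible intercepts: it meets the y-axis at y = 0 (among the integer gridlines); it crosses the x-axis at the gridline x = 0.
(c) Together with the visible shape, these determine p as stated.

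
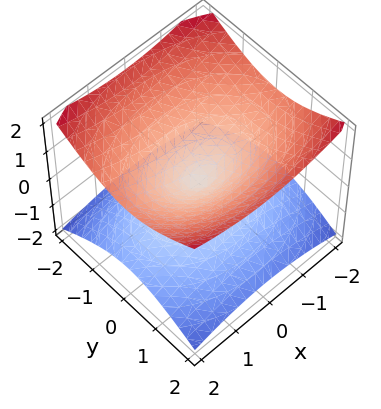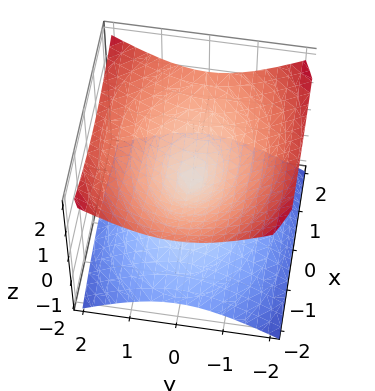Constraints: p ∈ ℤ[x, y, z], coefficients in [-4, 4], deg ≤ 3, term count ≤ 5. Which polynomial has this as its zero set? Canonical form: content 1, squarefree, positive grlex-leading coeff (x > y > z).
x^2 + 2*y^2 - 3*z^2

First, the degree is 2 — two nappes meeting at a single point; a quadric.
Next, symmetries: the x ↦ −x reflection is a symmetry, so x appears only in even powers; mirror symmetry y ↦ −y ⇒ only even powers of y; the z ↦ −z reflection is a symmetry, so z appears only in even powers.
Then, from the visible intercepts: one x-axis crossing is at x = 0; it crosses the z-axis at the gridline z = 0; it meets the y-axis at y = 0 (among the integer gridlines).
Finally, these observations pin down the coefficients.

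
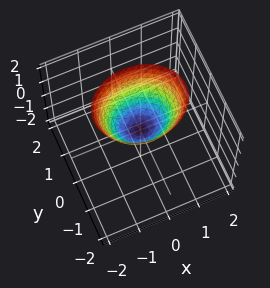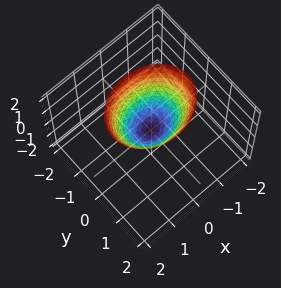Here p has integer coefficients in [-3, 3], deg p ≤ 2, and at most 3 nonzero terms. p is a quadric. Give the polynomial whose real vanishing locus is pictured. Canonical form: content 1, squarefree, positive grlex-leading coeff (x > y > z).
2*x^2 + 3*y^2 - 2*z

First, deg p = 2. A paraboloid; a quadric.
Then, symmetries: mirror symmetry y ↦ −y ⇒ only even powers of y; it's symmetric under x → −x, forcing even powers of x.
Then, reading off the gridlines: one y-axis crossing is at y = 0; it meets the x-axis at x = 0 (among the integer gridlines); one z-axis crossing is at z = 0.
Finally, fitting integer coefficients to these (and the overall shape) gives p.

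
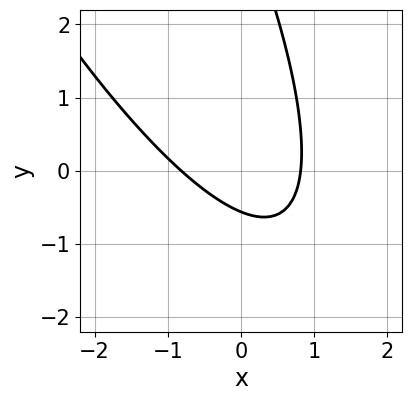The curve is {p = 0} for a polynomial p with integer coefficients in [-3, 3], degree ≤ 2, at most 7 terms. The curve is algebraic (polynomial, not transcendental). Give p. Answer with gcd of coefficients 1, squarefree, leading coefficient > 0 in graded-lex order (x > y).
(a) The degree is 2 — a generic line meets the curve in up to 2 points.
(b) Matching integer coefficients to the picture gives p.

3*x^2 + 3*x*y + y^2 - 3*y - 2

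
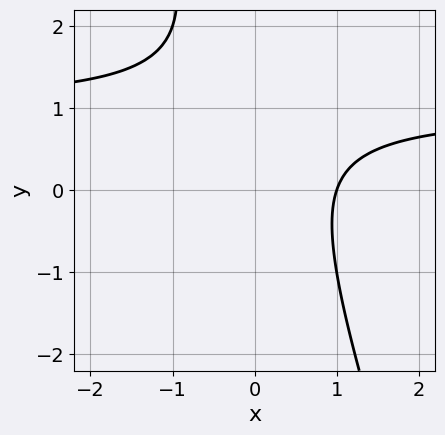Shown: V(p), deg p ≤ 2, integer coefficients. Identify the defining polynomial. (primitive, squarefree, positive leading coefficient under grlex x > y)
1. Degree: a generic line meets the curve in up to 2 points, so deg p = 2.
2. Reading off the gridlines: it crosses the x-axis at the gridline x = 1; it misses every integer gridline on the y-axis.
3. Assembling these constraints gives the stated polynomial.

3*x*y + y^2 - 3*x - 2*y + 3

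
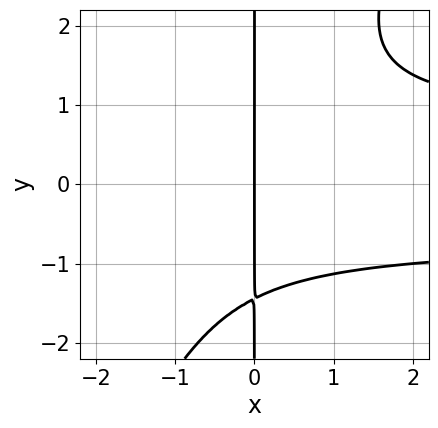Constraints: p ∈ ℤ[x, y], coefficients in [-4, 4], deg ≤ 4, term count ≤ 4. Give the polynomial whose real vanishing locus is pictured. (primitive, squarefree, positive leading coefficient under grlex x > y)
(a) Degree: the shape is more complex than any degree-3 curve, so deg p = 4.
(b) Observable constraints: it meets the x-axis at x = 0 (among the integer gridlines); every point of the y-axis in the box is on the curve.
(c) The integer polynomial consistent with all of this is the stated p.

2*x^2*y^2 - x*y^3 - x^2 - 3*x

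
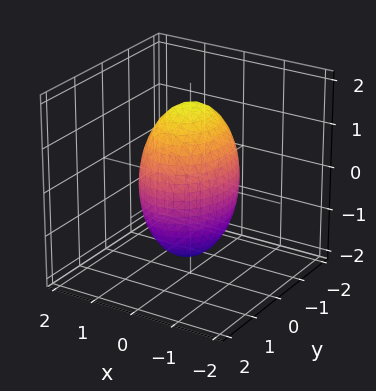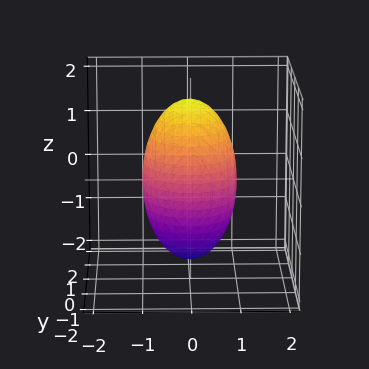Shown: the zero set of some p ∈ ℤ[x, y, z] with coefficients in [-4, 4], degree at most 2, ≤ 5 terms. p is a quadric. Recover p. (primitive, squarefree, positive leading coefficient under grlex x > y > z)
3*x^2 + 2*y^2 + z^2 - 3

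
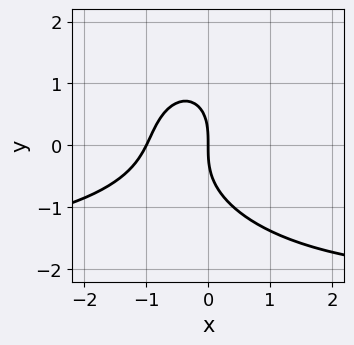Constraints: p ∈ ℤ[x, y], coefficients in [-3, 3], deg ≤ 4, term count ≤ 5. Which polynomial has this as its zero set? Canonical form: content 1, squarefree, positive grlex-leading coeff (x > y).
The degree is 3 — no degree-2 curve has this shape.
From the visible intercepts: the x-axis gridline crossings are at x ∈ {-1, 0}; it crosses the y-axis at the gridline y = 0.
Together with the visible shape, these determine p as stated.

x^2*y + y^3 + 2*x^2 + 2*x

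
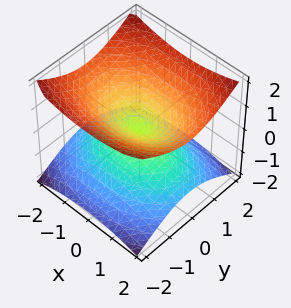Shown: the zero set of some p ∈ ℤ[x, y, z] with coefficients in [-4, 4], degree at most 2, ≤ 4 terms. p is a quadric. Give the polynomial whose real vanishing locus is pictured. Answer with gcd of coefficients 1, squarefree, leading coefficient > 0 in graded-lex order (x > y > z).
x^2 + 2*y^2 - 3*z^2

(a) deg p = 2.
(b) Symmetries: the x ↦ −x reflection is a symmetry, so x appears only in even powers; the y ↦ −y reflection is a symmetry, so y appears only in even powers; the z ↦ −z reflection is a symmetry, so z appears only in even powers.
(c) From the axis intercepts and sections: it crosses the x-axis at the gridline x = 0; one z-axis crossing is at z = 0; it crosses the y-axis at the gridline y = 0.
(d) Together with the visible shape, these determine p as stated.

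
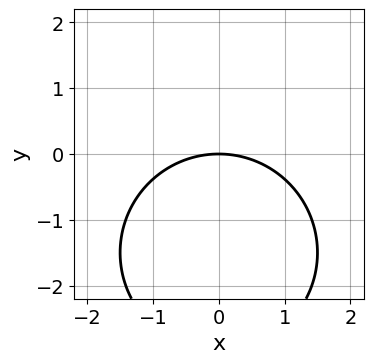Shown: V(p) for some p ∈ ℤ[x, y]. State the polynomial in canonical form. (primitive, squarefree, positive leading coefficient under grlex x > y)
x^2 + y^2 + 3*y

First, deg p = 2.
Then, symmetries: the x ↦ −x reflection is a symmetry, so x appears only in even powers.
Next, against the integer gridlines: it crosses the y-axis at the gridline y = 0; it meets the x-axis at x = 0 (among the integer gridlines).
Finally, fitting integer coefficients to these (and the overall shape) gives p.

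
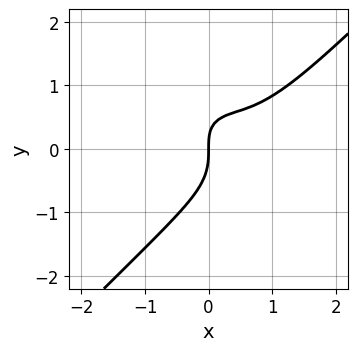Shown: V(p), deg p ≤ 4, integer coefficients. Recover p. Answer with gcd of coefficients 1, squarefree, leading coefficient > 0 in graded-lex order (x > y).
deg p = 3. The shape is more complex than any degree-2 curve.
Observable constraints: one y-axis crossing is at y = 0; one x-axis crossing is at x = 0.
These observations pin down the coefficients.

2*x^3 - 2*y^3 - 2*x^2 - x*y + 2*x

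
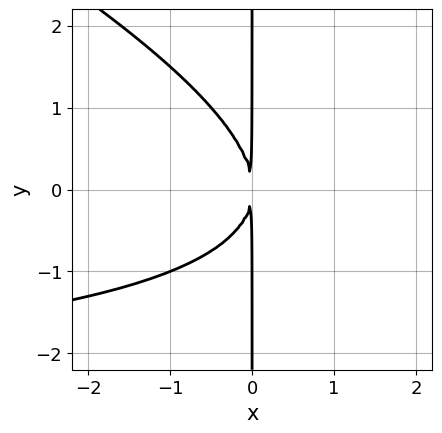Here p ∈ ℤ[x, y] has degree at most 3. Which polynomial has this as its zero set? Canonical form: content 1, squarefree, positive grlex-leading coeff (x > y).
x^2*y + 2*x*y^2 + 3*x^2

The degree is 3 — no degree-2 curve has this shape.
Checking where it meets the axes: every point of the y-axis in the box is on the curve.
The integer polynomial consistent with all of this is the stated p.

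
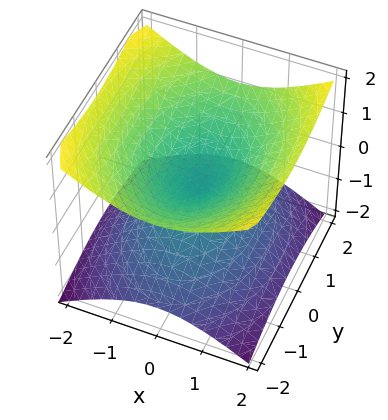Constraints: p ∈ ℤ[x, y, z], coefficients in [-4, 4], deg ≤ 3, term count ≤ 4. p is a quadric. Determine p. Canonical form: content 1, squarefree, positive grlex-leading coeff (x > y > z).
1. deg p = 2. A double cone through the origin; a quadric.
2. Symmetries: mirror symmetry y ↦ −y ⇒ only even powers of y; mirror symmetry z ↦ −z ⇒ only even powers of z; mirror symmetry x ↦ −x ⇒ only even powers of x.
3. Reading off the gridlines: it crosses the y-axis at the gridline y = 0; it crosses the x-axis at the gridline x = 0; one z-axis crossing is at z = 0.
4. Fitting integer coefficients to these (and the overall shape) gives p.

2*x^2 + y^2 - 3*z^2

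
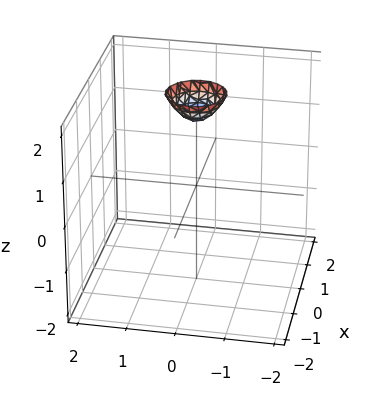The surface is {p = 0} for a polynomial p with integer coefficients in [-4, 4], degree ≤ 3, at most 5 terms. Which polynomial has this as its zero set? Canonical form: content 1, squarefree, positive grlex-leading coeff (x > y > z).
3*x^2 + 3*y^2 - 2*z + 3

(a) The degree is 2 — a generic line meets the surface in up to 2 points.
(b) Symmetry: the surface is invariant under rotation about z: p = q(x² + y², z).
(c) Against the integer gridlines: a circular section at z = 2 has radius between 0 and 1; no y-intercept at any integer in the box; no x-intercept at any integer in the box.
(d) Fitting integer coefficients to these (and the overall shape) gives p.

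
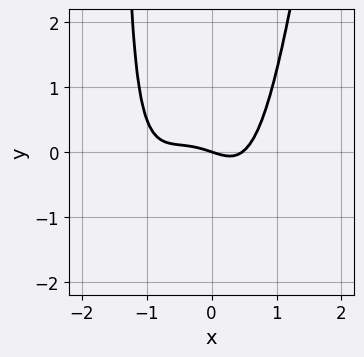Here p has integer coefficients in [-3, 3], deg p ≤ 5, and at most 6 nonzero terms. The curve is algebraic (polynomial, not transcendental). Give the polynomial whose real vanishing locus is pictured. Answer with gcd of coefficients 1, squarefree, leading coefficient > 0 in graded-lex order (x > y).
1. The degree is 4 — no degree-3 curve has this shape.
2. From the visible intercepts: it meets the y-axis at y = 0 (among the integer gridlines); it crosses the x-axis at the gridline x = 0.
3. Fitting integer coefficients to these (and the overall shape) gives p.

3*x^4 - x^3*y + 3*x^3 - x - 3*y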